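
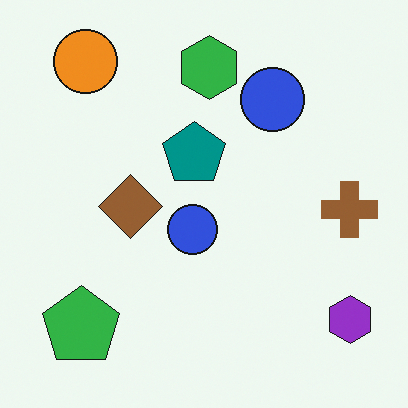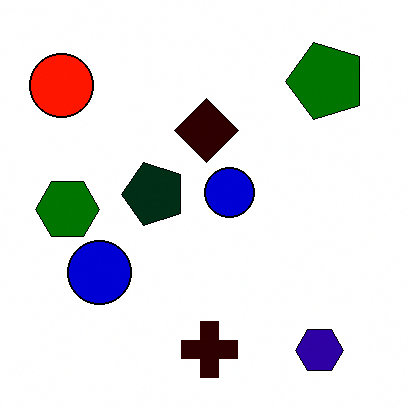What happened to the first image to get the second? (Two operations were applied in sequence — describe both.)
The image was boosted in contrast, then transposed (reflected across the top-left ↔ bottom-right diagonal).

Tones are pushed away from mid-grey across the whole image — a global contrast change. Shapes have swapped their row and column positions — what was in the top-right is now in the bottom-left — a diagonal reflection.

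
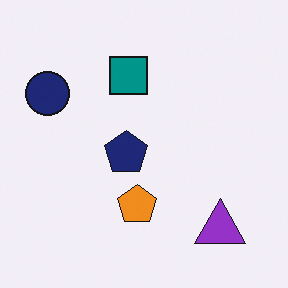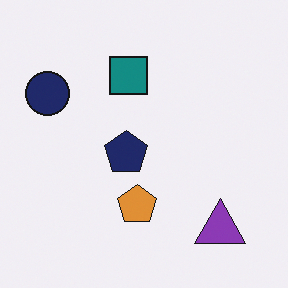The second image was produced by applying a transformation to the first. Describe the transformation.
The second image is the first slightly desaturated.

All colors are more muted and greyish — a global saturation change.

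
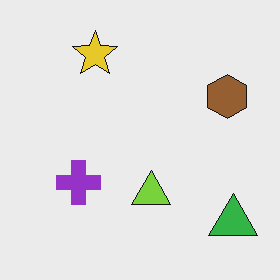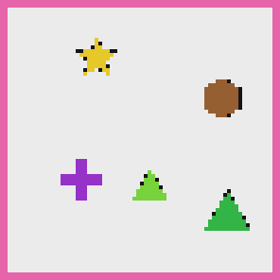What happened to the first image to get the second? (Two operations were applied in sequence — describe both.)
The transformation is: mildly pixelated, then framed with a pink border.

Shapes are reduced to large square blocks; fine edges and outlines are lost — a downscale-then-upscale (mosaic) effect. A solid pink frame runs around the edge of the second image, with the content slightly shrunk inside it.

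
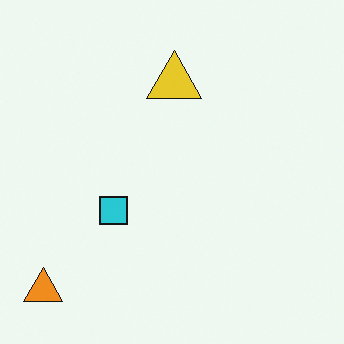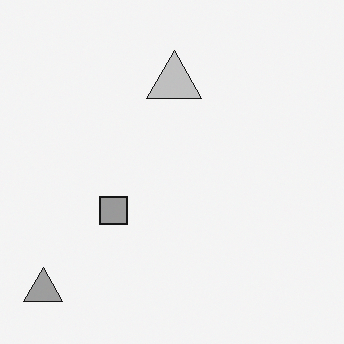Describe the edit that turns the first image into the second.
The image was converted to grayscale.

All color is removed — every shape is now a shade of grey.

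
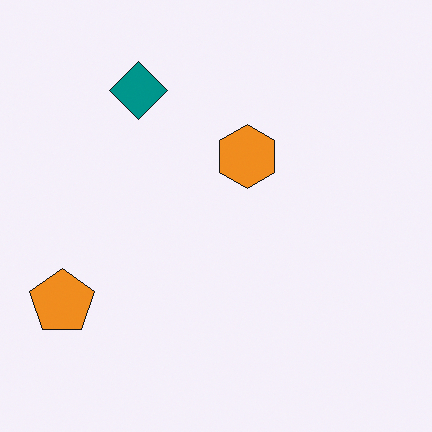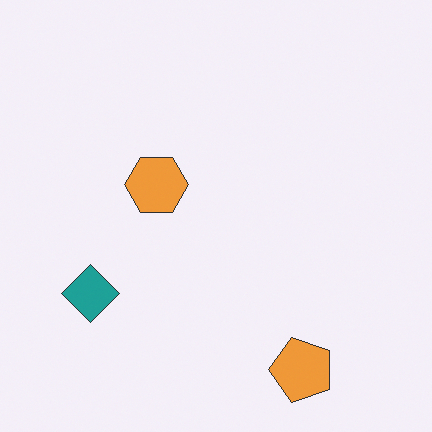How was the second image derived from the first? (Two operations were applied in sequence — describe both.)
The transformation is: given slightly reduced contrast, then rotated 90° counter-clockwise.

Tones are pushed toward mid-grey across the whole image — a global contrast change. The orange pentagon sits in the bottom-left of the first image and the bottom-right of the second — consistent with a whole-image 90° counter-clockwise rotation.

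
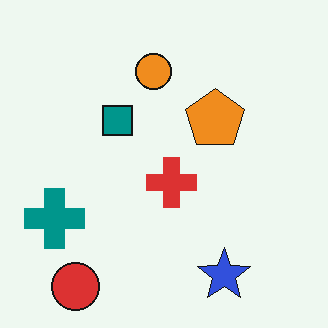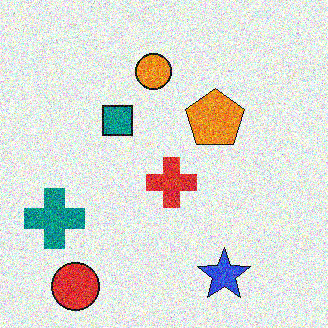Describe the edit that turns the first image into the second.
It was degraded with strong gaussian noise.

Random speckle covers the whole image, including the flat background.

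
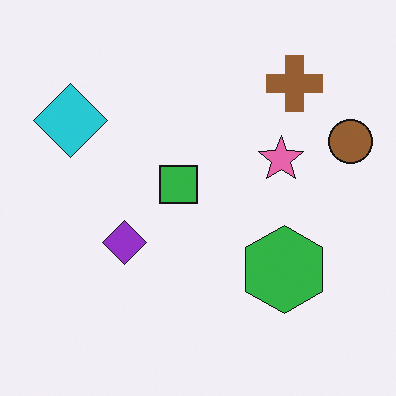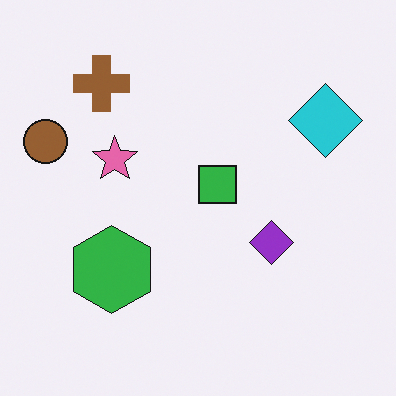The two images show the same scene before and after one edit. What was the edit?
It was flipped horizontally (left ↔ right).

The brown circle is in the right of the first image and the left of the second — shapes on opposite sides of the vertical midline have swapped in a mirror flip.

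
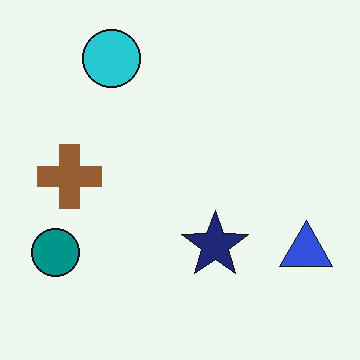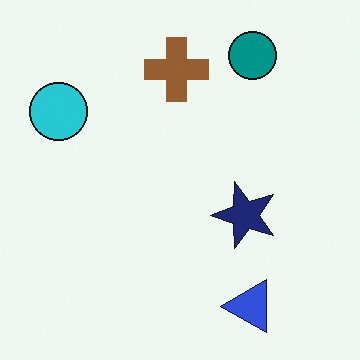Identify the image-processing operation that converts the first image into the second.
The second image is the first transposed (reflected across the top-left ↔ bottom-right diagonal).

Shapes have swapped their row and column positions — what was in the top-right is now in the bottom-left — a diagonal reflection.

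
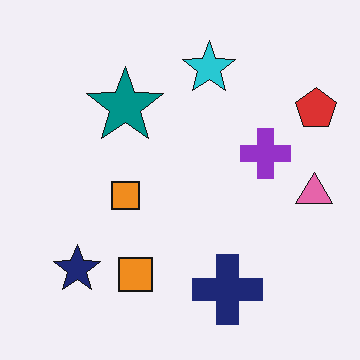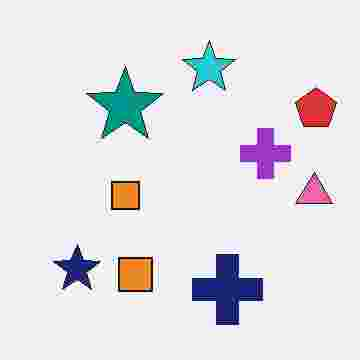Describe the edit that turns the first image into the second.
The image was degraded with heavy JPEG compression.

Blocky 8×8 compression artifacts appear around shape edges and the flat background shows ringing — characteristic JPEG degradation.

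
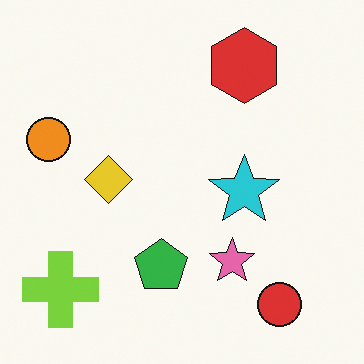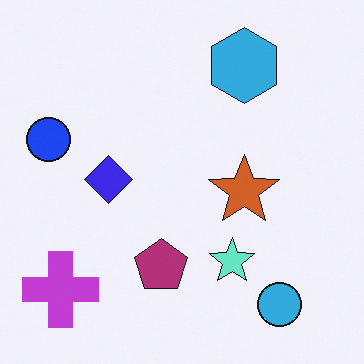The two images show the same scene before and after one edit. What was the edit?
It was hue-shifted through roughly half the color wheel.

Every shape's color has rotated by the same amount around the hue wheel — a uniform hue shift.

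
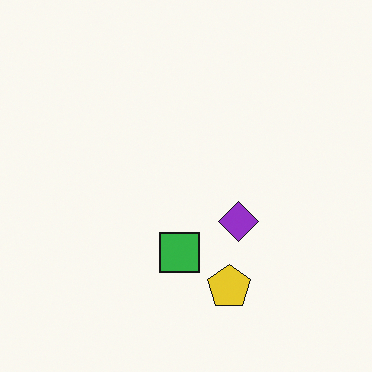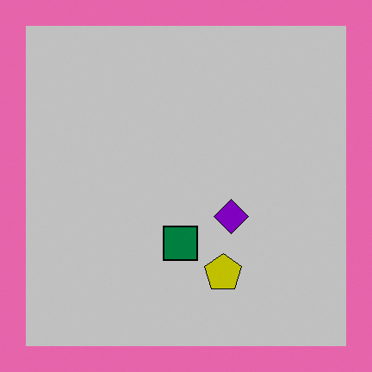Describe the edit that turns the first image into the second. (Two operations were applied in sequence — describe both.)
The image was heavily posterized to just a handful of flat colors, then framed with a pink border.

Each flat color has snapped to a coarser quantized level — most visibly, the near-white background has dropped to a flat grey. A solid pink frame runs around the edge of the second image, with the content slightly shrunk inside it.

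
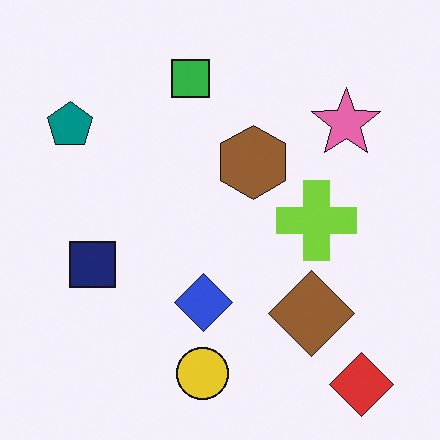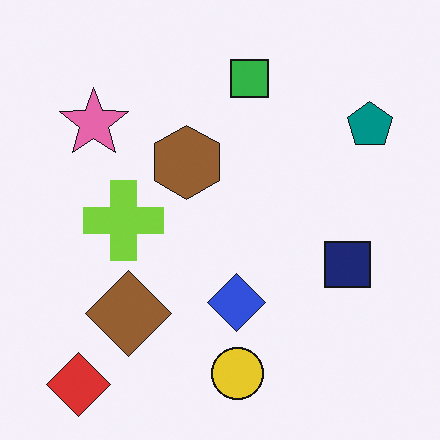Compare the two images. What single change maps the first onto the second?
It was flipped horizontally (left ↔ right).

The teal pentagon is in the top-left of the first image and the top-right of the second — shapes on opposite sides of the vertical midline have swapped in a mirror flip.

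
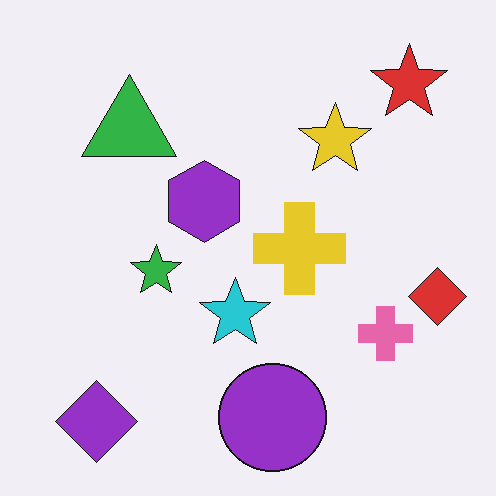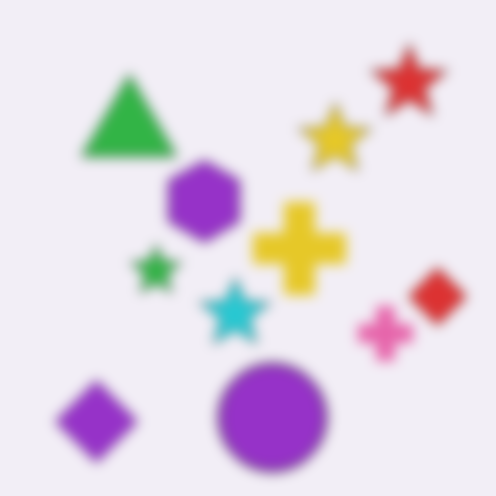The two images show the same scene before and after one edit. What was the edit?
Heavily blurred.

Shape edges and outlines are uniformly softened across the whole image.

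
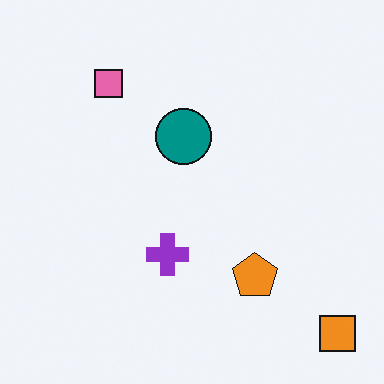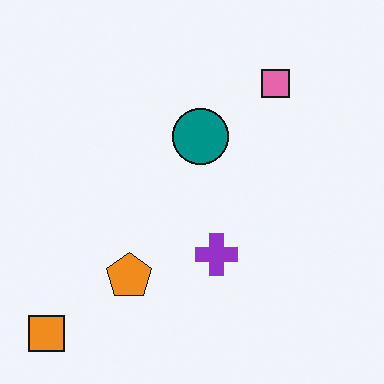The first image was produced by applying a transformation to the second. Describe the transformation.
It was flipped horizontally (left ↔ right).

The orange square is in the bottom-left of the second image and the bottom-right of the first — shapes on opposite sides of the vertical midline have swapped in a mirror flip.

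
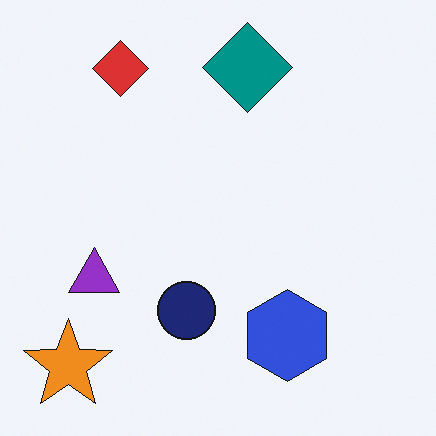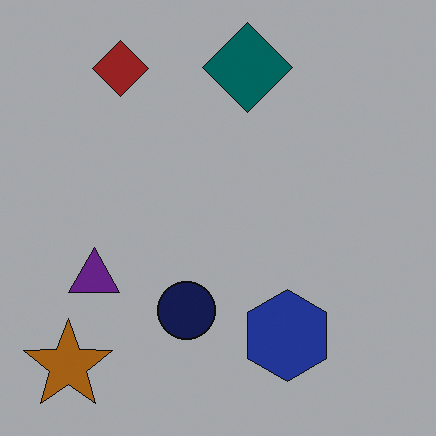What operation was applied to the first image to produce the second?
Darkened a lot.

Every pixel — background and shapes alike — is uniformly darkened.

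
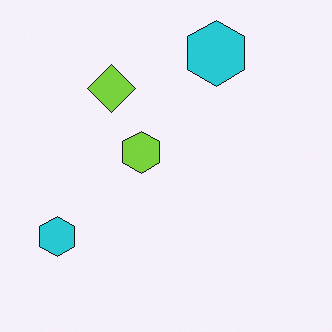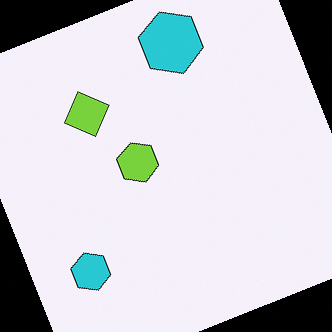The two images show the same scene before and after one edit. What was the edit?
It was rotated counter-clockwise by a moderate amount.

Every shape is tilted by the same angle and the image corners show triangular fill wedges — a whole-image rotation by a non-right angle.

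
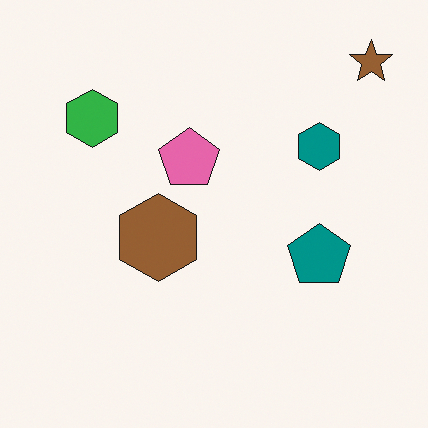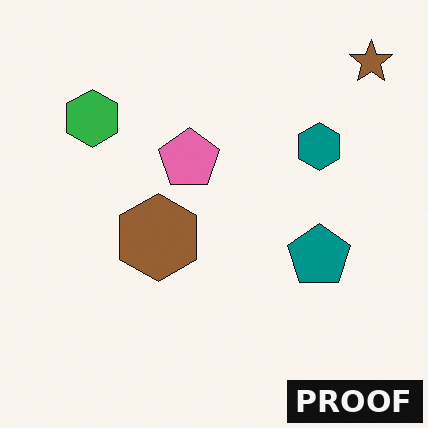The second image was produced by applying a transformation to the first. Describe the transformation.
The image was watermarked with the text "PROOF" in the lower-right corner.

A dark label reading "PROOF" appears in the lower-right corner.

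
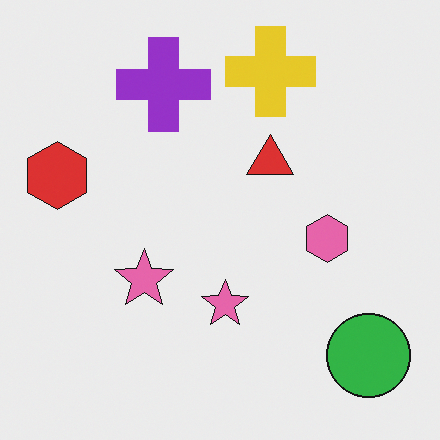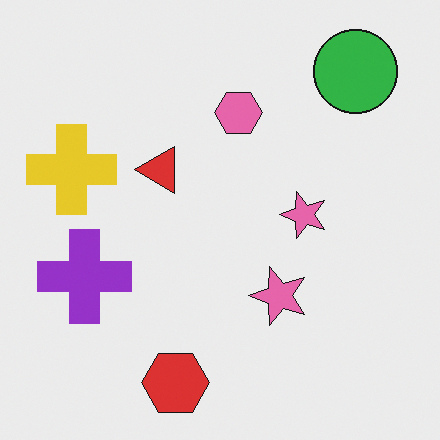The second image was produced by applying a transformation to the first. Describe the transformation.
The image was rotated 90° counter-clockwise.

The green circle sits in the bottom-right of the first image and the top-right of the second — consistent with a whole-image 90° counter-clockwise rotation.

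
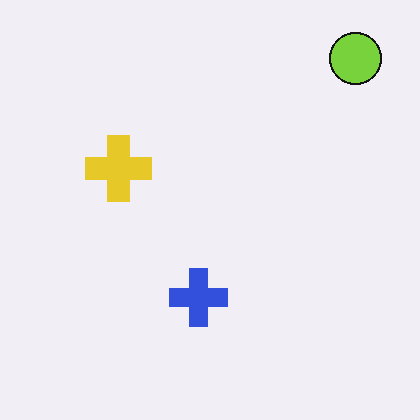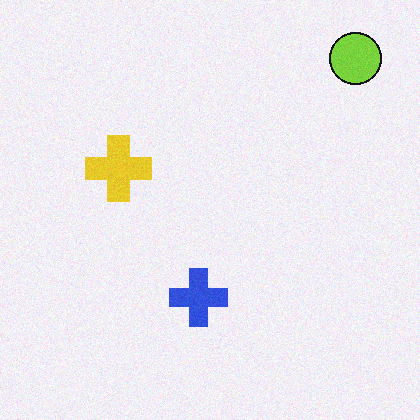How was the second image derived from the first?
The transformation is: degraded with subtle gaussian noise.

Random speckle covers the whole image, including the flat background.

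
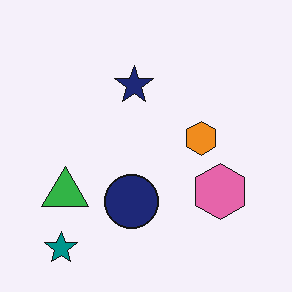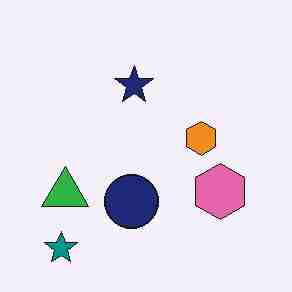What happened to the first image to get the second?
Heavily JPEG-compressed with obvious blocking artifacts.

Blocky 8×8 compression artifacts appear around shape edges and the flat background shows ringing — characteristic JPEG degradation.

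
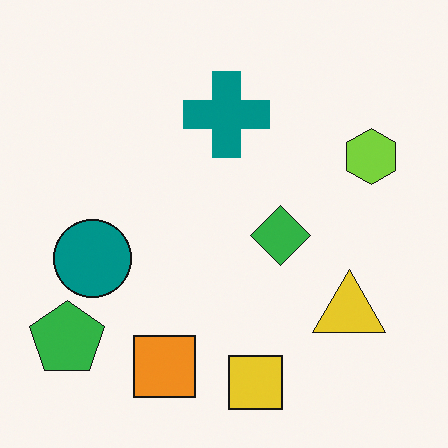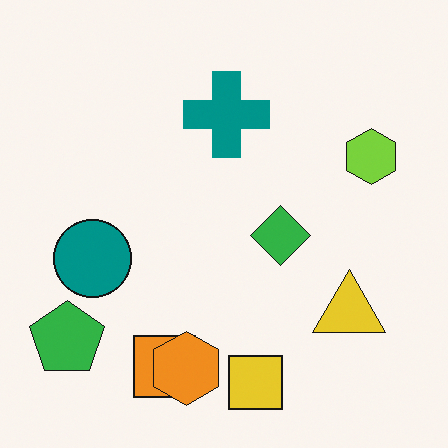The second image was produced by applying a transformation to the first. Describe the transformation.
It was overlaid with an additional orange hexagon.

An orange hexagon appears in the second image that is absent from the first.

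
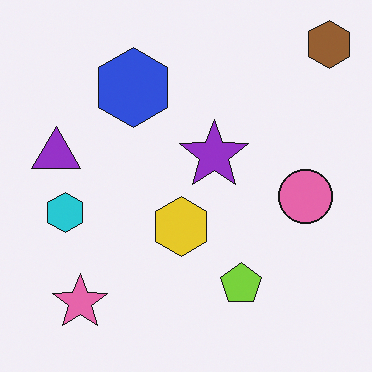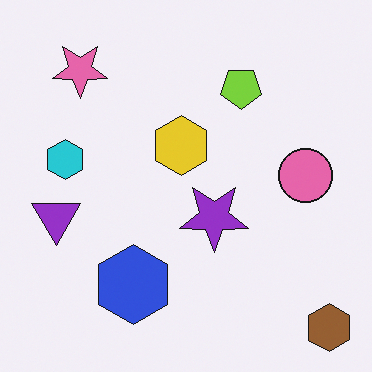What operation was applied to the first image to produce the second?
The transformation is: flipped vertically (top ↔ bottom).

The brown hexagon is in the top-right of the first image and the bottom-right of the second — shapes on opposite sides of the horizontal midline have swapped in a mirror flip.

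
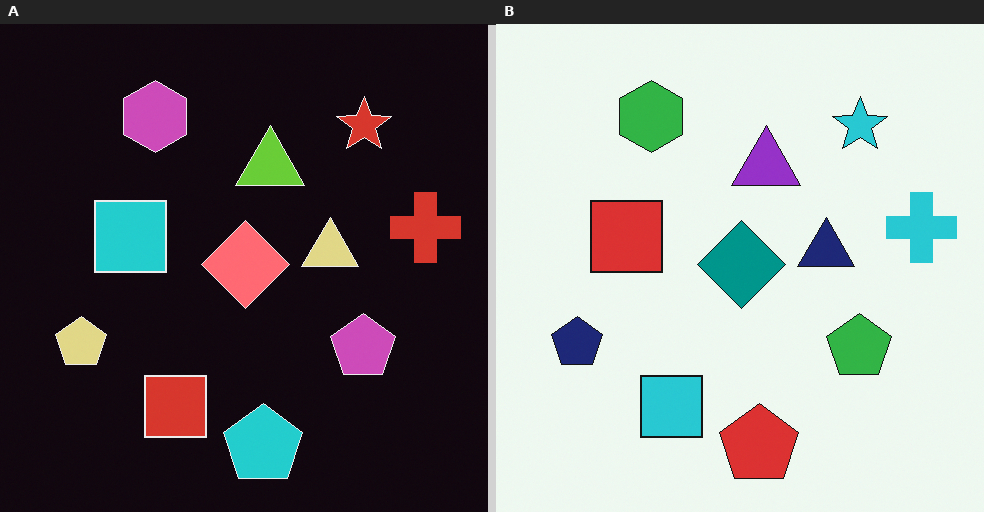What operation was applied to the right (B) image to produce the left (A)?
The left (A) image is the right (B) color-inverted (negative).

The light background has become dark and every shape's color is its complement — a photographic negative.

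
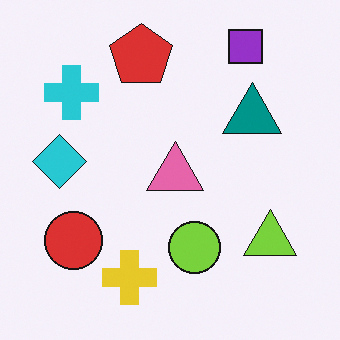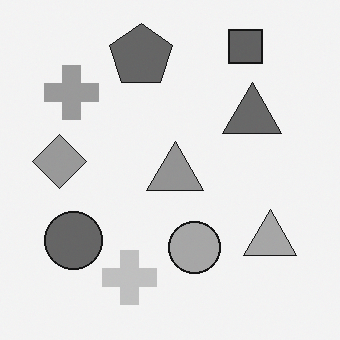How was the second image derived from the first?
The second image is the first converted to grayscale.

All color is removed — every shape is now a shade of grey.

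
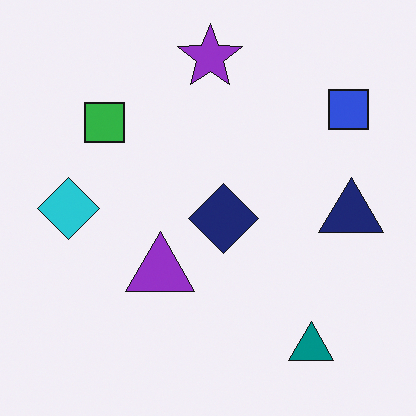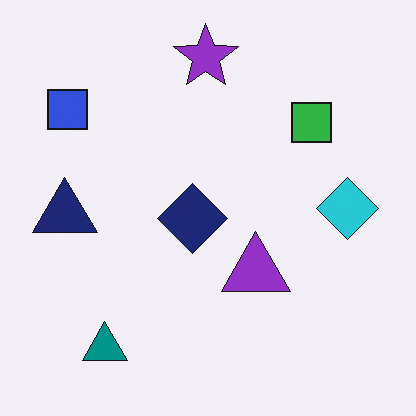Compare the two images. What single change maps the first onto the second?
The transformation is: flipped horizontally (left ↔ right).

The navy triangle is in the right of the first image and the left of the second — shapes on opposite sides of the vertical midline have swapped in a mirror flip.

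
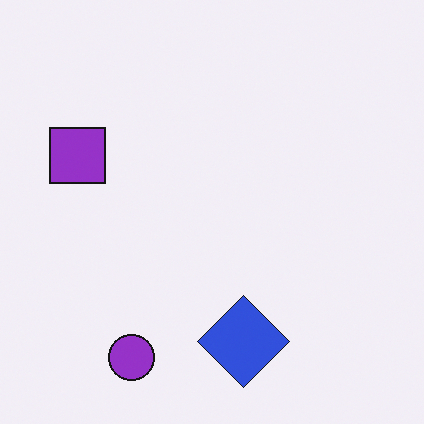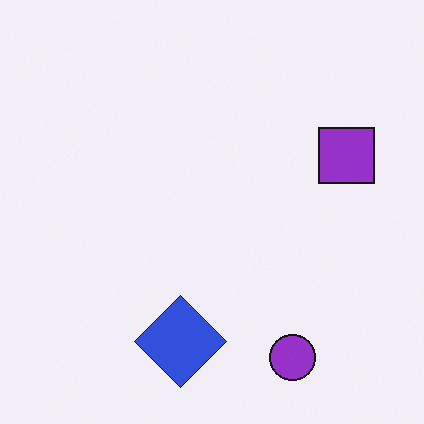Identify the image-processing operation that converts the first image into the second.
The image was flipped horizontally (left ↔ right).

The purple square is in the left of the first image and the right of the second — shapes on opposite sides of the vertical midline have swapped in a mirror flip.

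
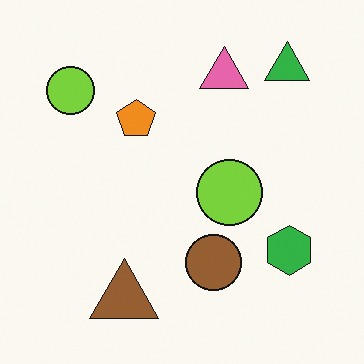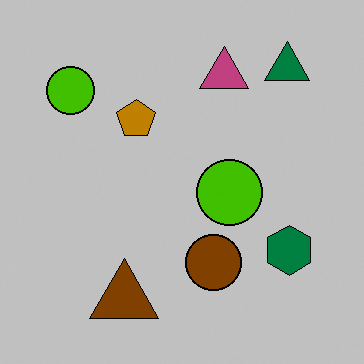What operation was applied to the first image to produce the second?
Heavily posterized to just a handful of flat colors.

Each flat color has snapped to a coarser quantized level — most visibly, the near-white background has dropped to a flat grey.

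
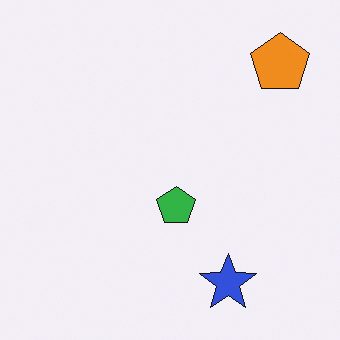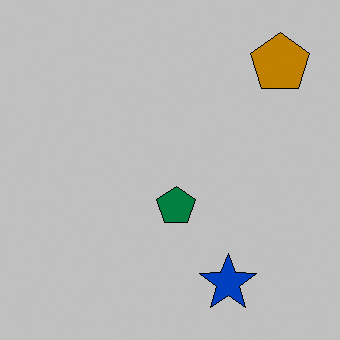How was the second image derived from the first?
Aggressively posterized.

Each flat color has snapped to a coarser quantized level — most visibly, the near-white background has dropped to a flat grey.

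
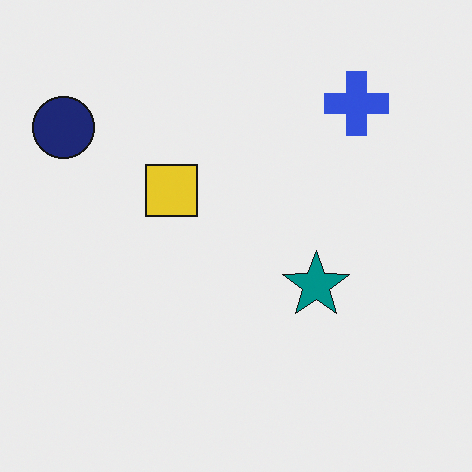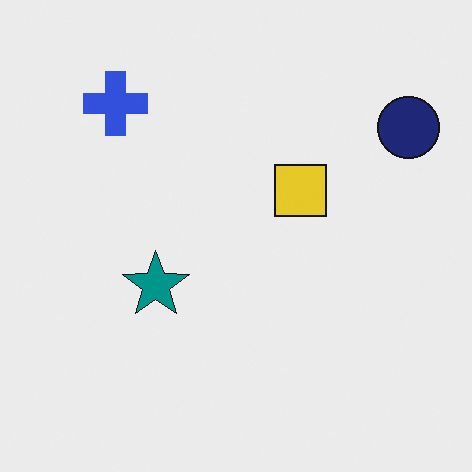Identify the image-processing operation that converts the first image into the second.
This is the original image flipped horizontally (left ↔ right).

The navy circle is in the top-left of the first image and the top-right of the second — shapes on opposite sides of the vertical midline have swapped in a mirror flip.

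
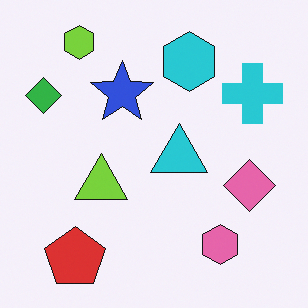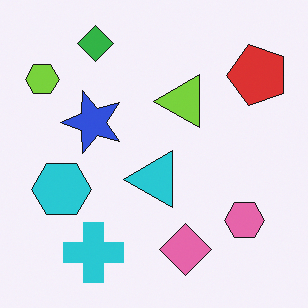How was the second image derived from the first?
It was transposed (reflected across the top-left ↔ bottom-right diagonal).

Shapes have swapped their row and column positions — what was in the top-right is now in the bottom-left — a diagonal reflection.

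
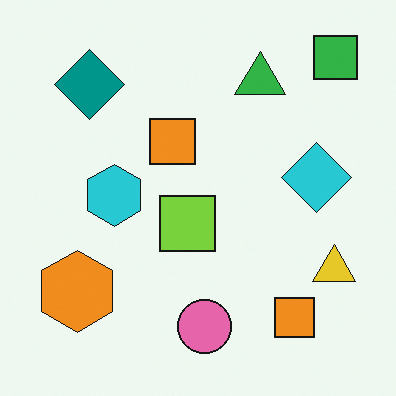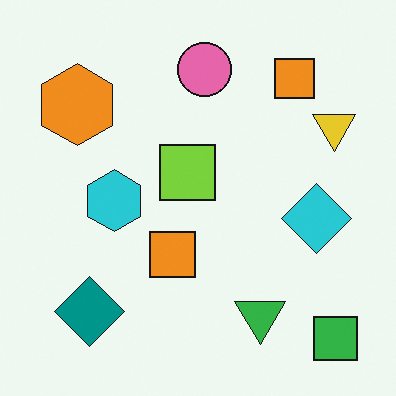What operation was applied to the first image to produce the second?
The transformation is: flipped vertically (top ↔ bottom).

The green square is in the top-right of the first image and the bottom-right of the second — shapes on opposite sides of the horizontal midline have swapped in a mirror flip.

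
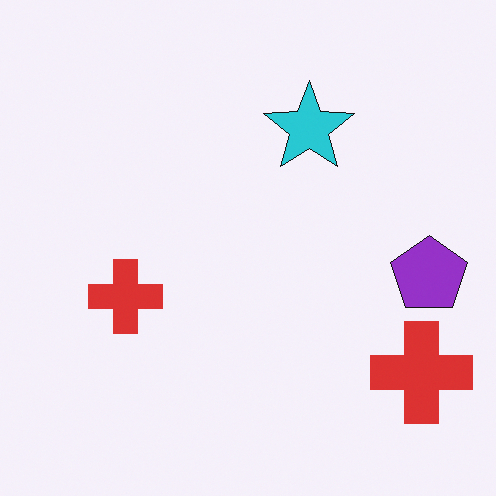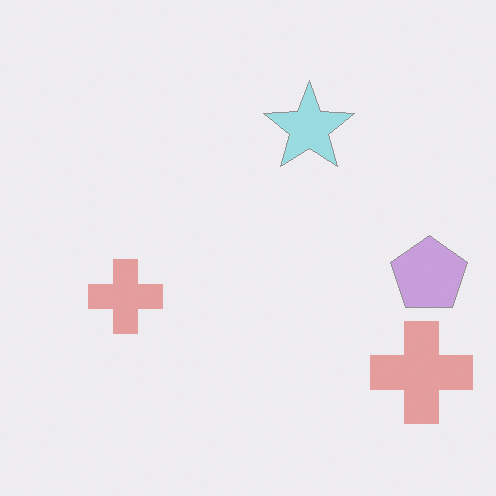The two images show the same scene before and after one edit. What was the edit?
It was washed out (contrast reduced).

Tones are pushed toward mid-grey across the whole image — a global contrast change.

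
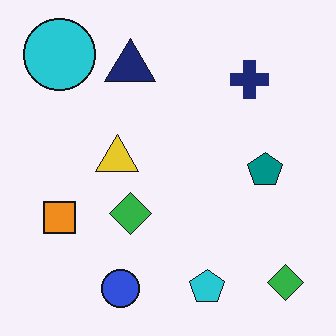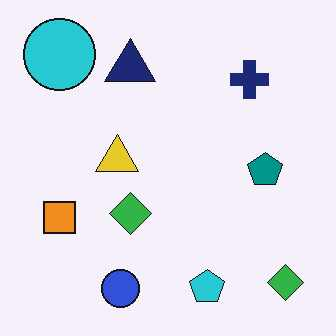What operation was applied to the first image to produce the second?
It was JPEG-compressed with visible artifacts.

Blocky 8×8 compression artifacts appear around shape edges and the flat background shows ringing — characteristic JPEG degradation.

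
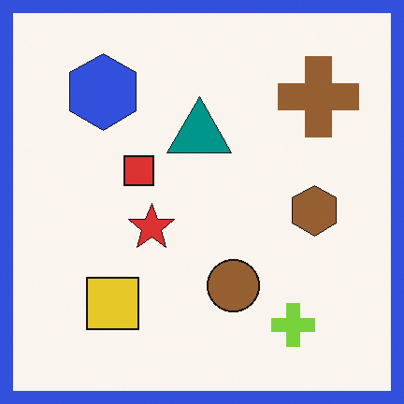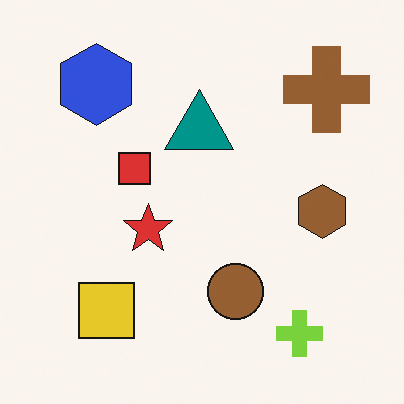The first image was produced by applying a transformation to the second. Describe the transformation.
The first image is the second framed with a blue border.

A solid blue frame runs around the edge of the first image, with the content slightly shrunk inside it.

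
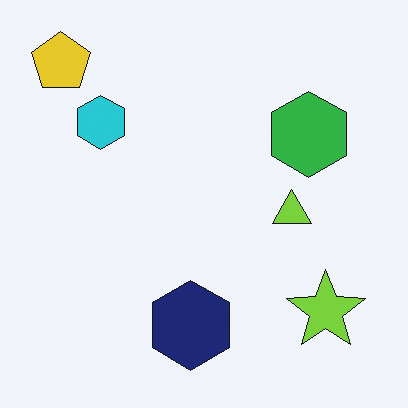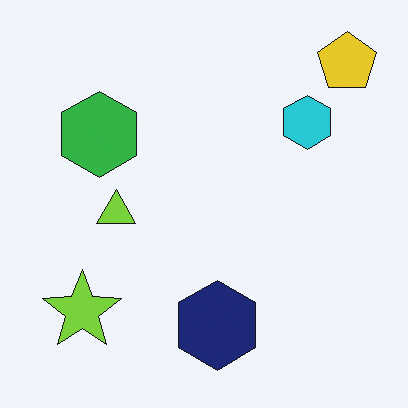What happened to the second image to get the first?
It was flipped horizontally (left ↔ right).

The yellow pentagon is in the top-right of the second image and the top-left of the first — shapes on opposite sides of the vertical midline have swapped in a mirror flip.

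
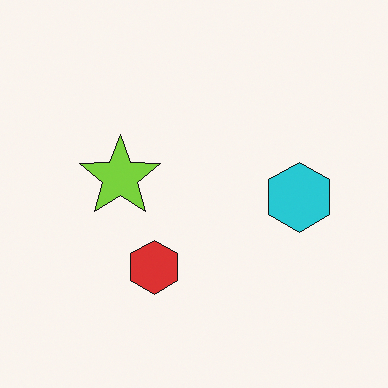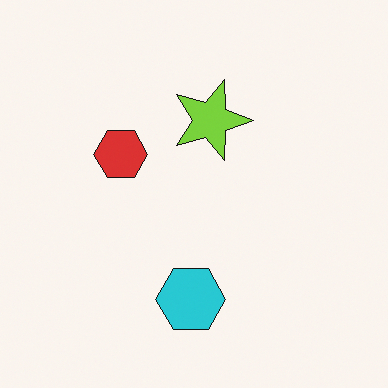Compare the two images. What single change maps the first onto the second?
This is the original image rotated 90° clockwise.

The cyan hexagon sits in the right of the first image and the bottom of the second — consistent with a whole-image 90° clockwise rotation.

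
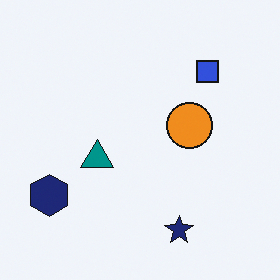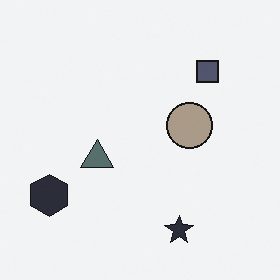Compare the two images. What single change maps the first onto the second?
This is the original image heavily desaturated.

All colors are more muted and greyish — a global saturation change.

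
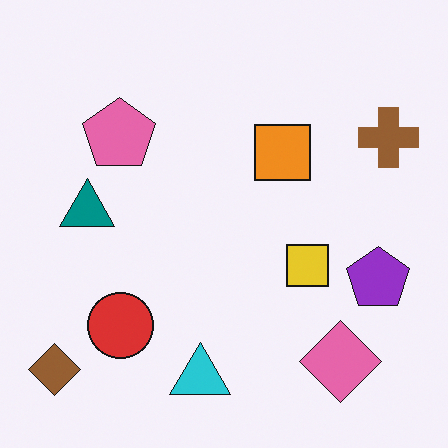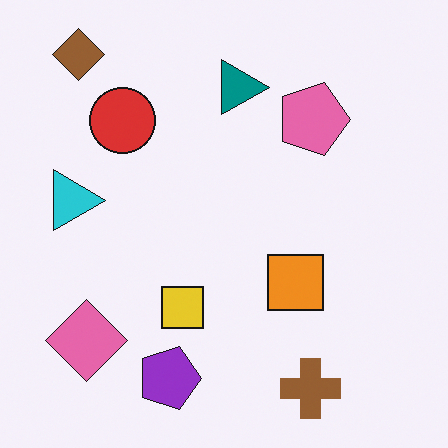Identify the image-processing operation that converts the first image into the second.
Rotated 90° clockwise.

The brown diamond sits in the bottom-left of the first image and the top-left of the second — consistent with a whole-image 90° clockwise rotation.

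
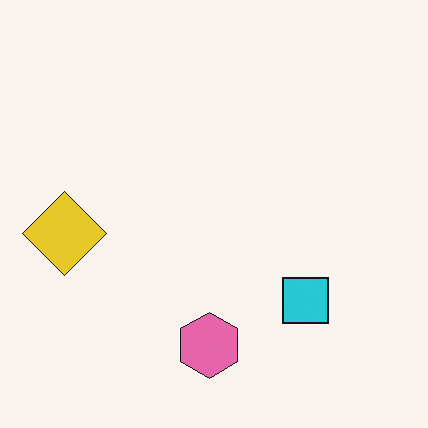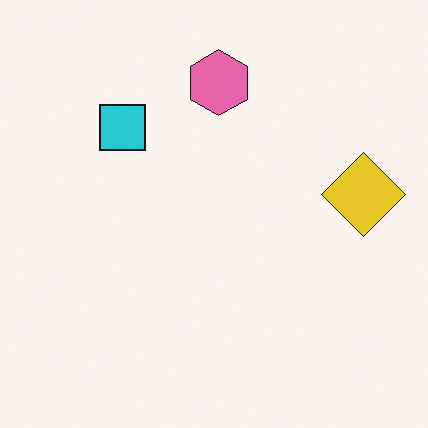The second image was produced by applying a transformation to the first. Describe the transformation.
This is the original image rotated 180°.

The yellow diamond sits in the left of the first image and the right of the second — consistent with a whole-image 180° rotation.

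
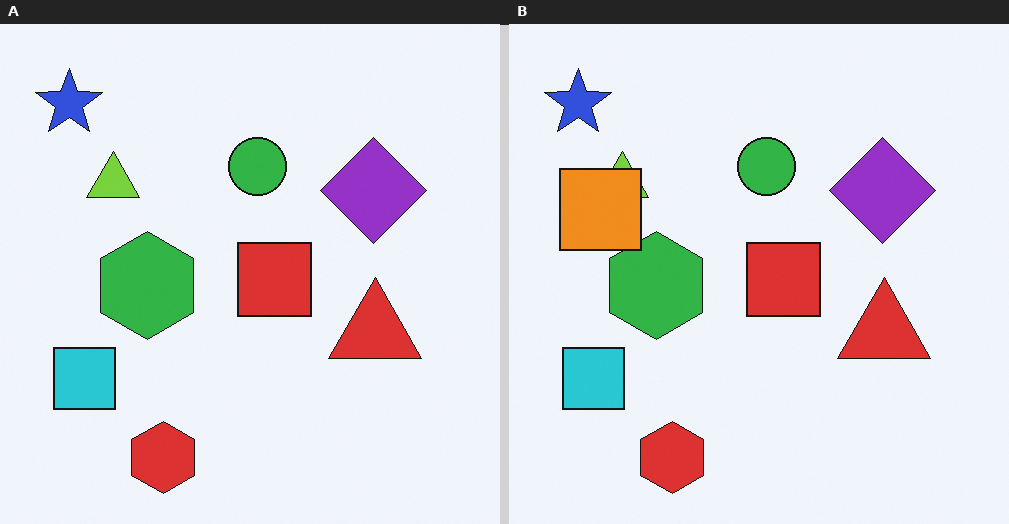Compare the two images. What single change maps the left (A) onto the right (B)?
The image was overlaid with an additional orange square.

An orange square appears in the right (B) image that is absent from the left (A).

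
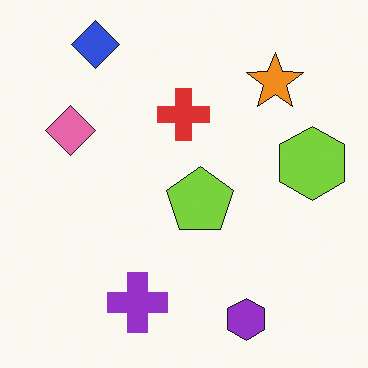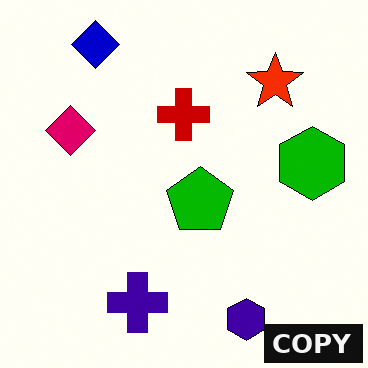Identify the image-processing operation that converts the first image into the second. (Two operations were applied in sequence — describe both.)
The second image is the first boosted in contrast, then watermarked with the text "COPY" in the lower-right corner.

Tones are pushed away from mid-grey across the whole image — a global contrast change. A dark label reading "COPY" appears in the lower-right corner.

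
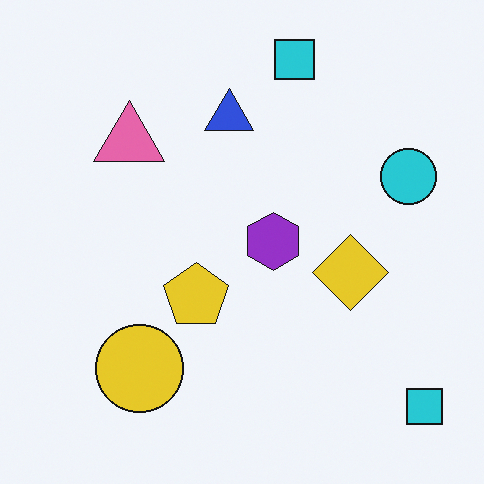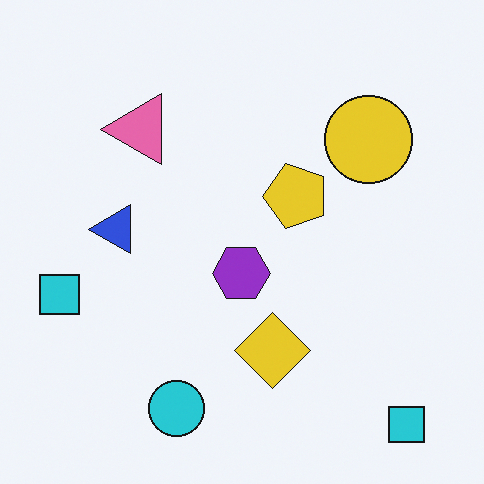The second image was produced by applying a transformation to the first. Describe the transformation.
It was transposed (reflected across the top-left ↔ bottom-right diagonal).

Shapes have swapped their row and column positions — what was in the top-right is now in the bottom-left — a diagonal reflection.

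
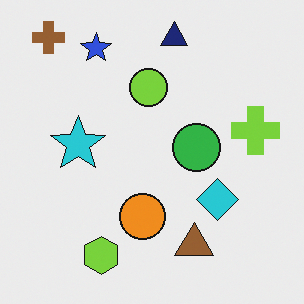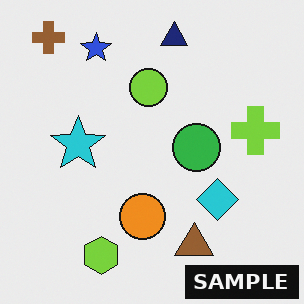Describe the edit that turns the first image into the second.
This is the original image watermarked with the text "SAMPLE" in the lower-right corner.

A dark label reading "SAMPLE" appears in the lower-right corner.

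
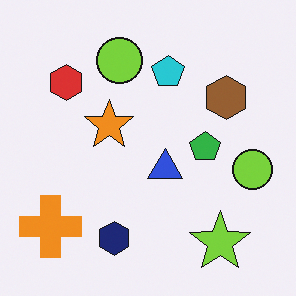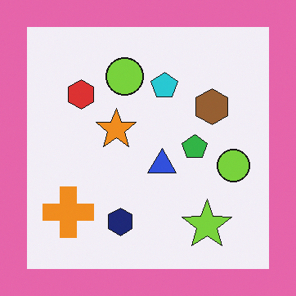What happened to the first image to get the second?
It was framed with a pink border.

A solid pink frame runs around the edge of the second image, with the content slightly shrunk inside it.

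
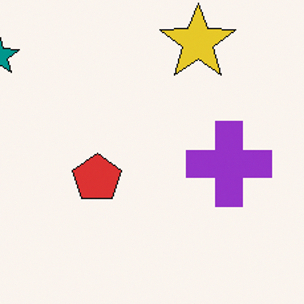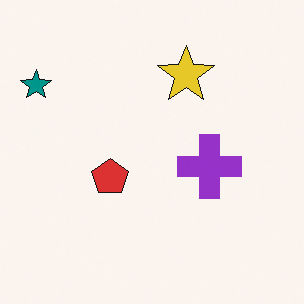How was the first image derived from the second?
It was cropped to a modestly smaller region and rescaled.

The visible shapes are larger and the field of view is narrower; shapes near the original edges may be partly or wholly outside the frame — a crop-and-rescale.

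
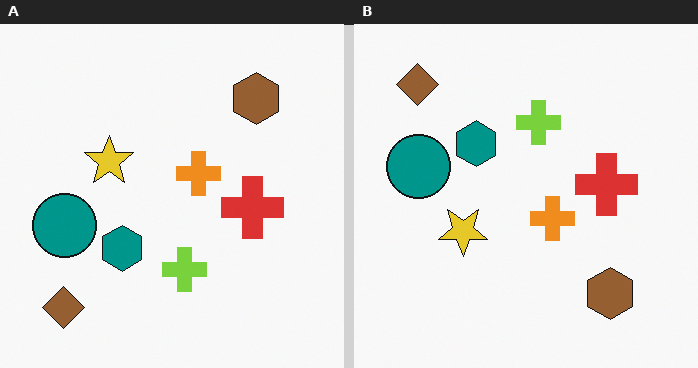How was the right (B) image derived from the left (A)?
The transformation is: flipped vertically (top ↔ bottom).

The brown diamond is in the bottom-left of the left (A) image and the top-left of the right (B) — shapes on opposite sides of the horizontal midline have swapped in a mirror flip.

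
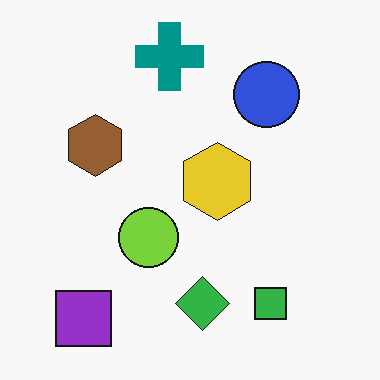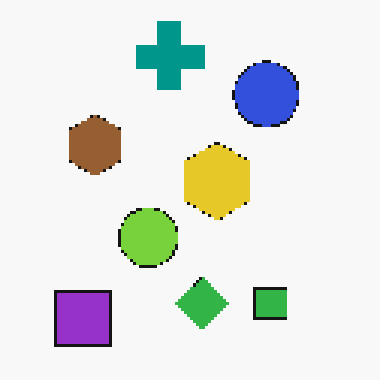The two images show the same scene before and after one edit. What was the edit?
This is the original image mildly pixelated.

Shapes are reduced to large square blocks; fine edges and outlines are lost — a downscale-then-upscale (mosaic) effect.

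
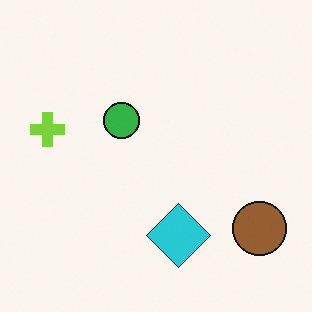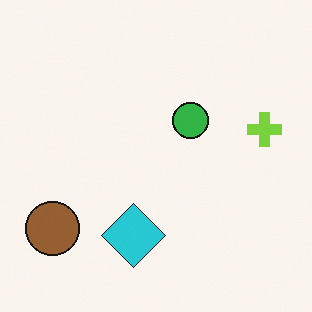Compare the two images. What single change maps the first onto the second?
This is the original image flipped horizontally (left ↔ right).

The lime cross is in the left of the first image and the right of the second — shapes on opposite sides of the vertical midline have swapped in a mirror flip.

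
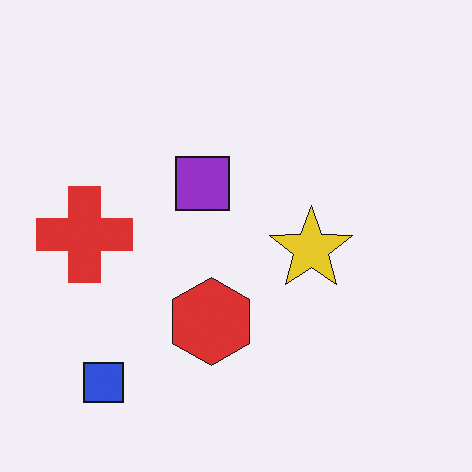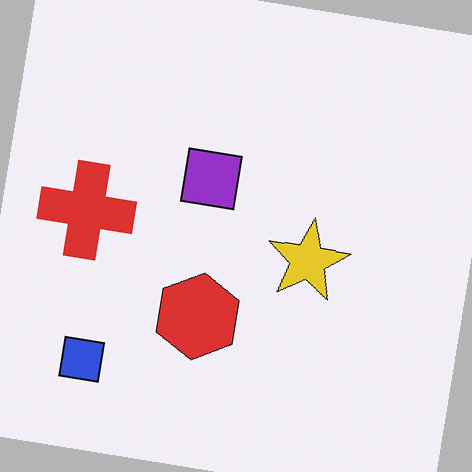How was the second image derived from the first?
This is the original image rotated clockwise by a few degrees.

Every shape is tilted by the same angle and the image corners show triangular fill wedges — a whole-image rotation by a non-right angle.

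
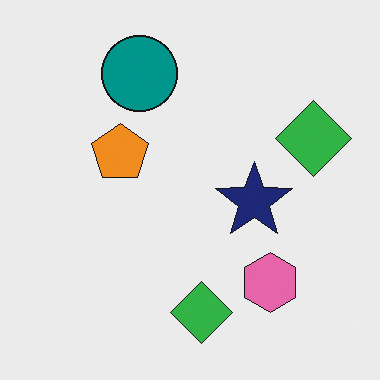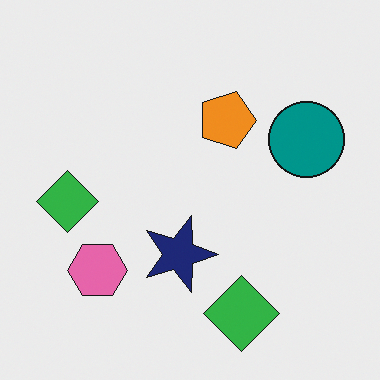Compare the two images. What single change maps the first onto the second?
It was rotated 90° clockwise.

The teal circle sits in the top of the first image and the right of the second — consistent with a whole-image 90° clockwise rotation.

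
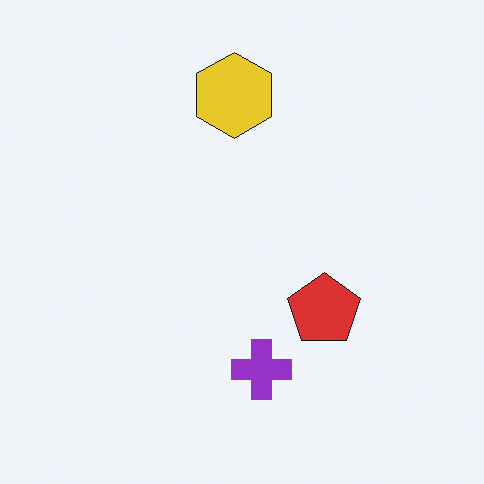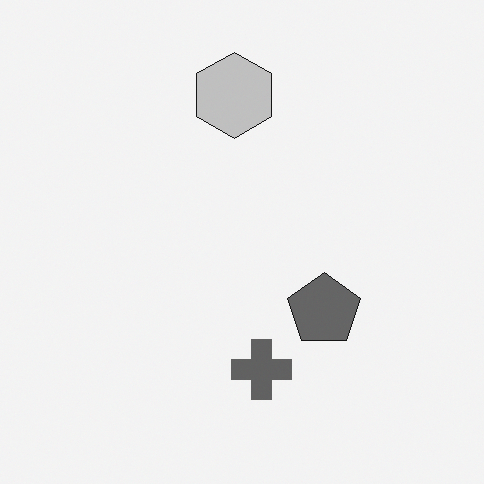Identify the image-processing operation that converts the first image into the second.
This is the original image converted to grayscale.

All color is removed — every shape is now a shade of grey.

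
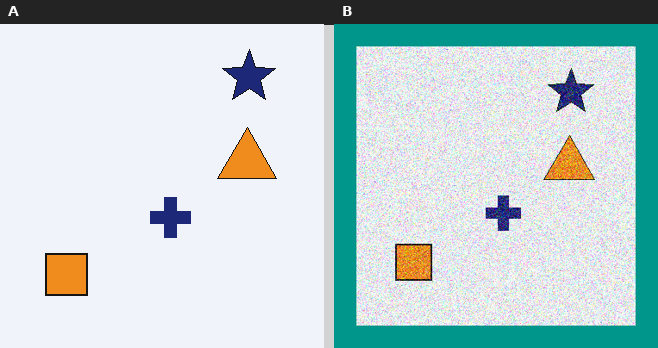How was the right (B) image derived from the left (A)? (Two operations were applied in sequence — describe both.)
This is the original image degraded with a thick layer of grain, then framed with a teal border.

Random speckle covers the whole image, including the flat background. A solid teal frame runs around the edge of the right (B) image, with the content slightly shrunk inside it.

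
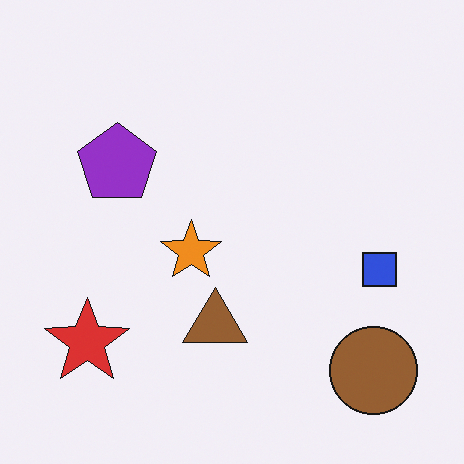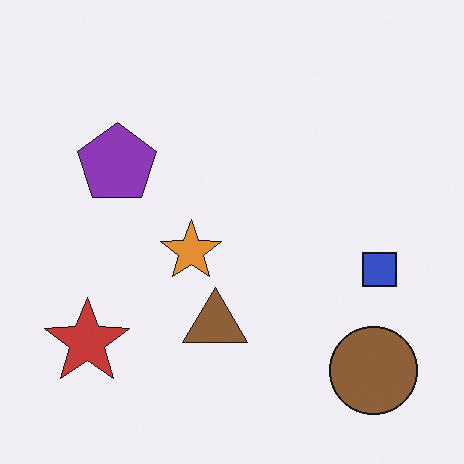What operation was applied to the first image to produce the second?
Slightly desaturated.

All colors are more muted and greyish — a global saturation change.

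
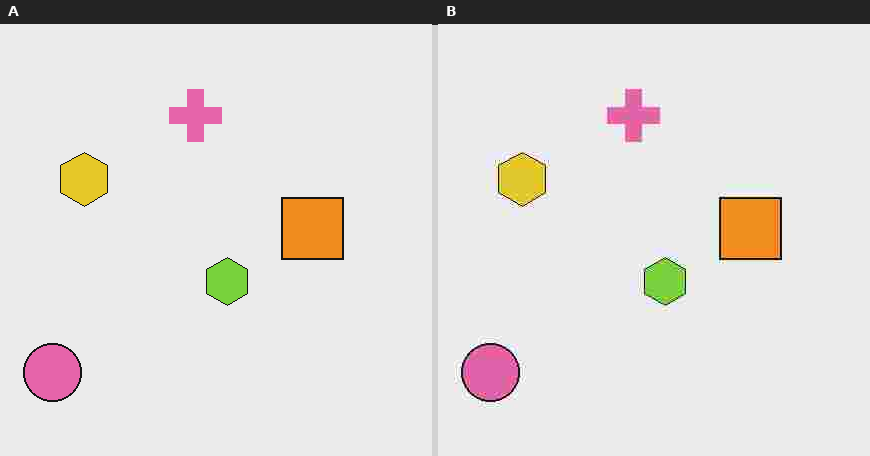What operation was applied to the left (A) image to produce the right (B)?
It was heavily JPEG-compressed with obvious blocking artifacts.

Blocky 8×8 compression artifacts appear around shape edges and the flat background shows ringing — characteristic JPEG degradation.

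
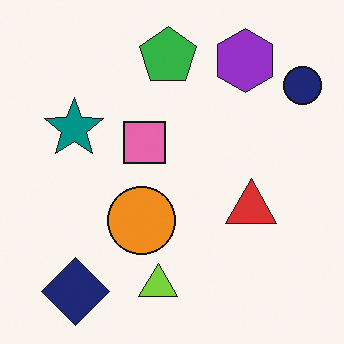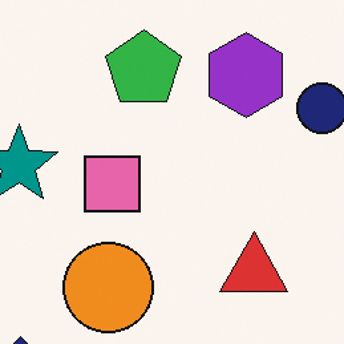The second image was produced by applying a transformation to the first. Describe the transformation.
Cropped to a modestly smaller region and rescaled.

The visible shapes are larger and the field of view is narrower; shapes near the original edges may be partly or wholly outside the frame — a crop-and-rescale.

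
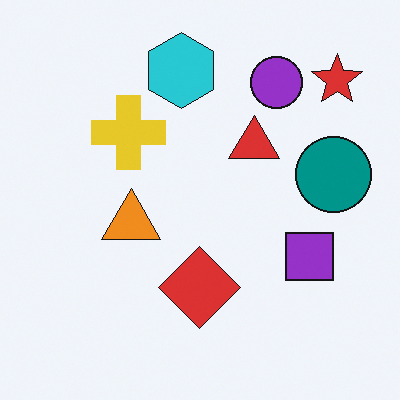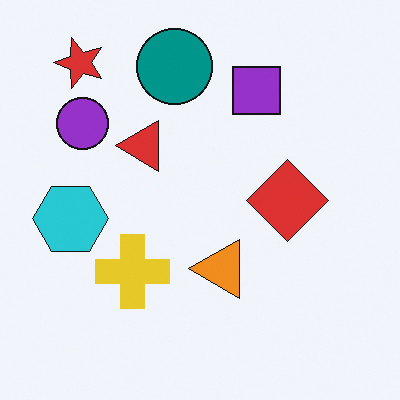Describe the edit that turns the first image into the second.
The transformation is: rotated 90° counter-clockwise.

The red star sits in the top-right of the first image and the top-left of the second — consistent with a whole-image 90° counter-clockwise rotation.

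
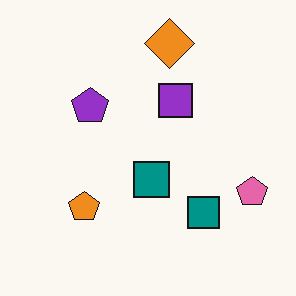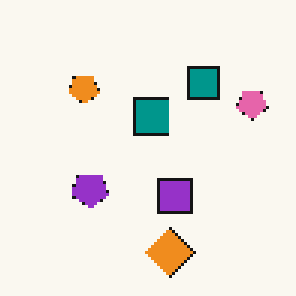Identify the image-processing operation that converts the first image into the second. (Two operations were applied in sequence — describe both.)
The image was mildly pixelated, then flipped vertically (top ↔ bottom).

Shapes are reduced to large square blocks; fine edges and outlines are lost — a downscale-then-upscale (mosaic) effect. The orange diamond is in the top of the first image and the bottom of the second — shapes on opposite sides of the horizontal midline have swapped in a mirror flip.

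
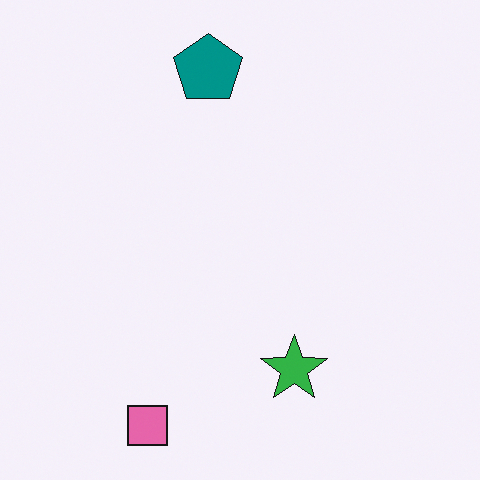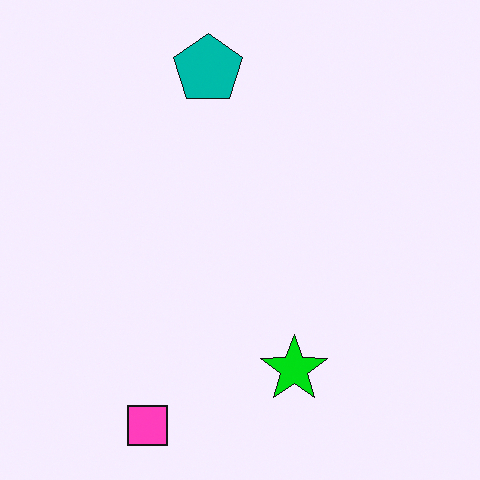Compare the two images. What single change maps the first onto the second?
It was heavily oversaturated.

All colors are more vivid — a global saturation change.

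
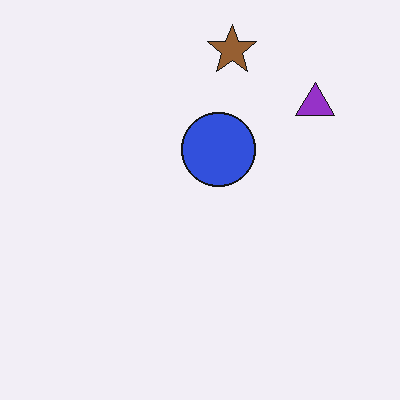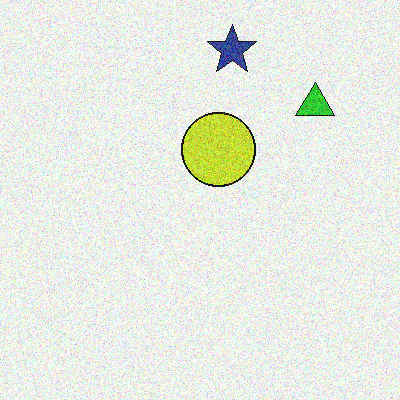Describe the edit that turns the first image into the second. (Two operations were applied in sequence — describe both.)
Hue-shifted by a large amount, then degraded with visible gaussian noise.

Every shape's color has rotated by the same amount around the hue wheel — a uniform hue shift. Random speckle covers the whole image, including the flat background.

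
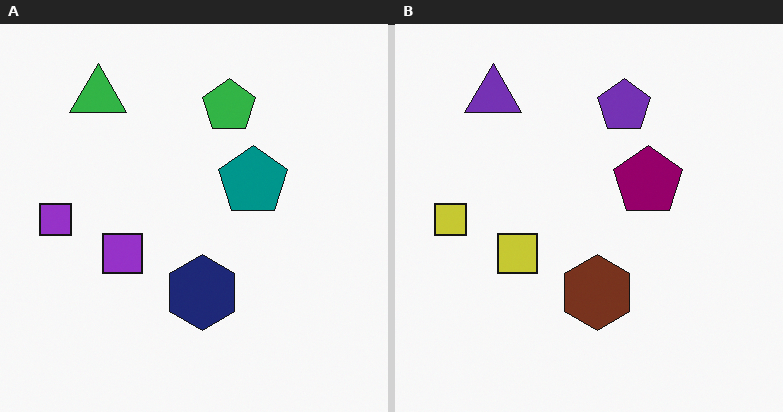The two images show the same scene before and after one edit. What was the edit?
The image was hue-shifted through roughly a third of the color wheel.

Every shape's color has rotated by the same amount around the hue wheel — a uniform hue shift.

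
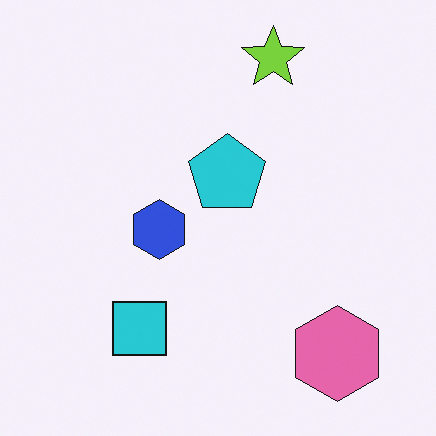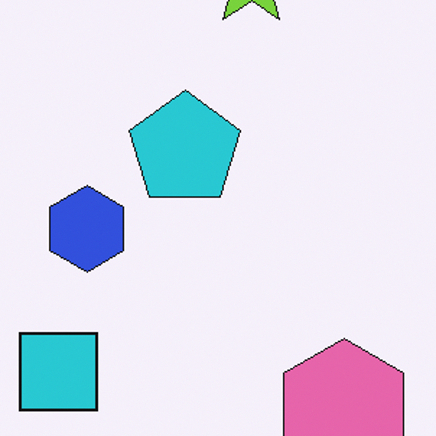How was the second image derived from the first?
Cropped to a modestly smaller region and rescaled.

The visible shapes are larger and the field of view is narrower; shapes near the original edges may be partly or wholly outside the frame — a crop-and-rescale.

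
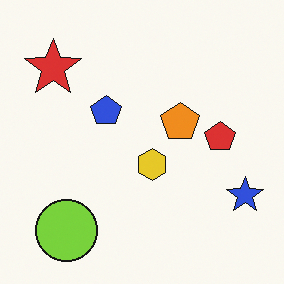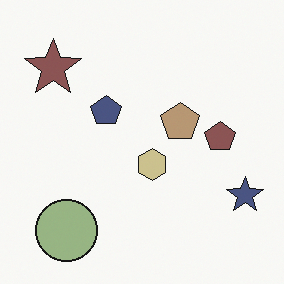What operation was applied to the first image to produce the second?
The transformation is: made much more muted (saturation change).

All colors are more muted and greyish — a global saturation change.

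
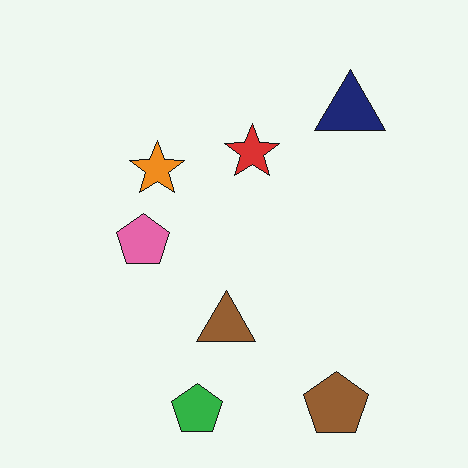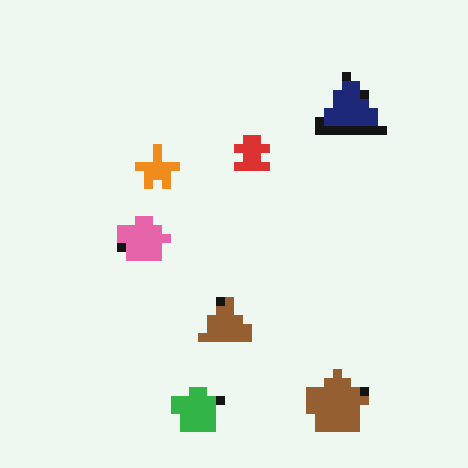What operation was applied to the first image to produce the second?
The image was heavily pixelated into large blocks.

Shapes are reduced to large square blocks; fine edges and outlines are lost — a downscale-then-upscale (mosaic) effect.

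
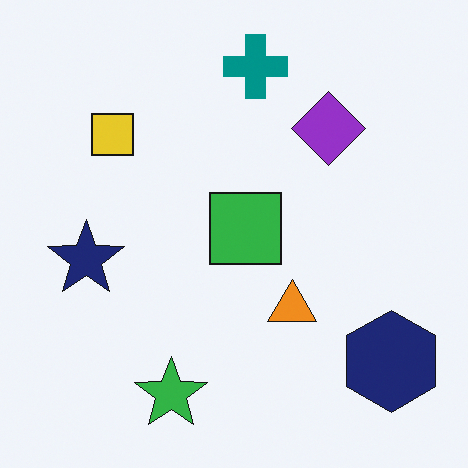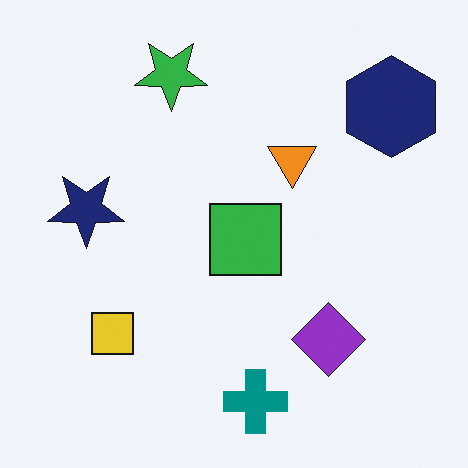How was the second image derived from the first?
The second image is the first flipped vertically (top ↔ bottom).

The teal cross is in the top of the first image and the bottom of the second — shapes on opposite sides of the horizontal midline have swapped in a mirror flip.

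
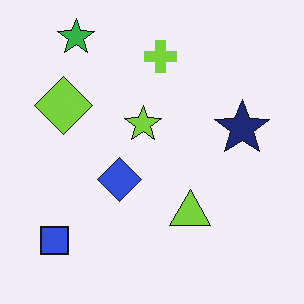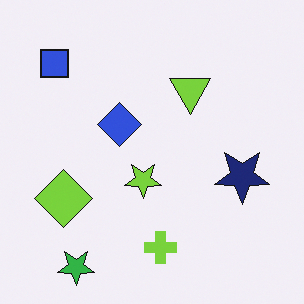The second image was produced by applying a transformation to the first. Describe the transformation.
This is the original image flipped vertically (top ↔ bottom).

The green star is in the top-left of the first image and the bottom-left of the second — shapes on opposite sides of the horizontal midline have swapped in a mirror flip.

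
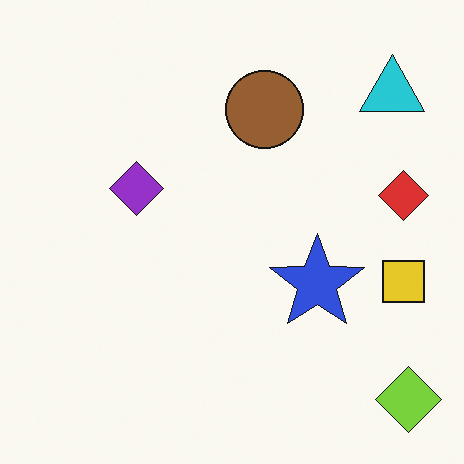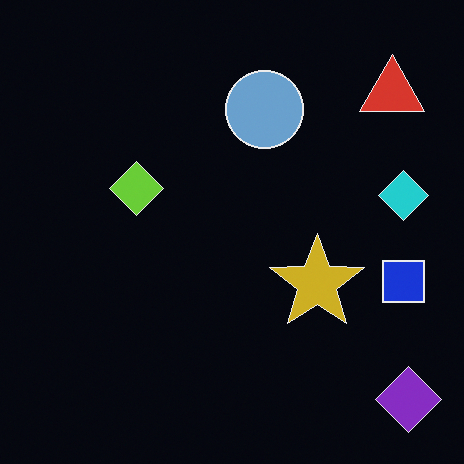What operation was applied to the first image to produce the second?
The transformation is: color-inverted (negative).

The light background has become dark and every shape's color is its complement — a photographic negative.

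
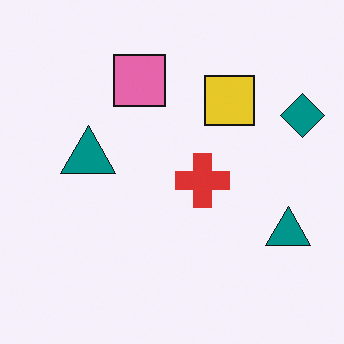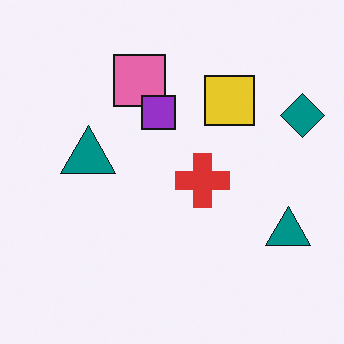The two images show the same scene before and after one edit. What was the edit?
The second image is the first overlaid with an additional purple square.

A purple square appears in the second image that is absent from the first.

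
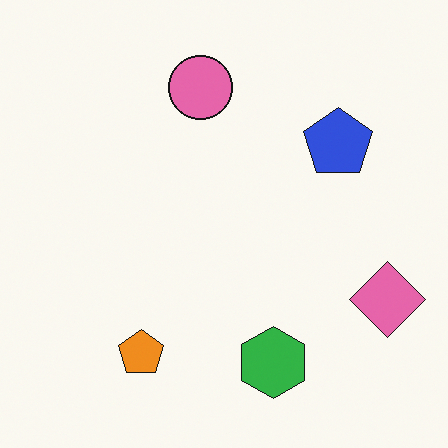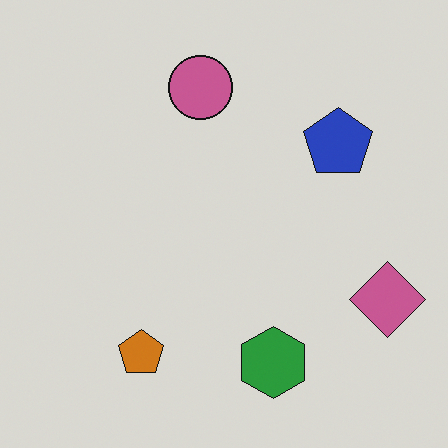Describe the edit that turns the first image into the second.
The transformation is: slightly darkened.

Every pixel — background and shapes alike — is uniformly darkened.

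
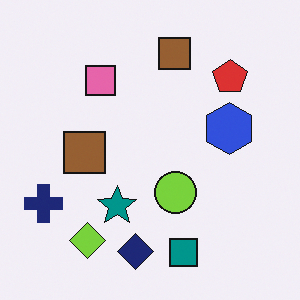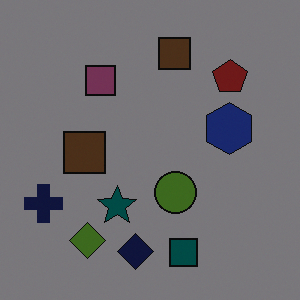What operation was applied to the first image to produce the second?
The transformation is: noticeably darkened.

Every pixel — background and shapes alike — is uniformly darkened.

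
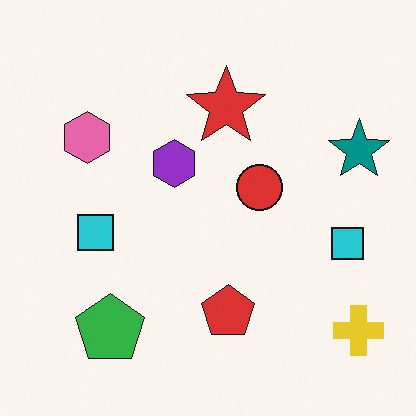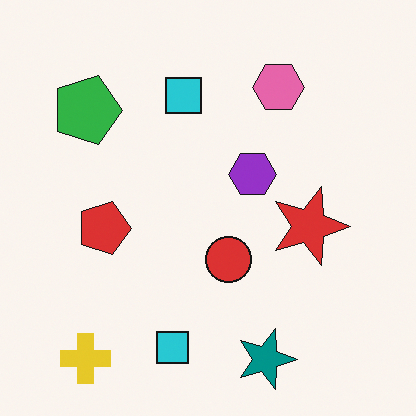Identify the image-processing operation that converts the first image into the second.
The second image is the first rotated 90° clockwise.

The yellow cross sits in the bottom-right of the first image and the bottom-left of the second — consistent with a whole-image 90° clockwise rotation.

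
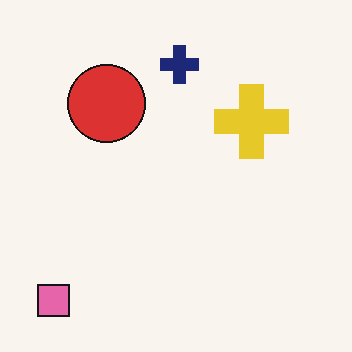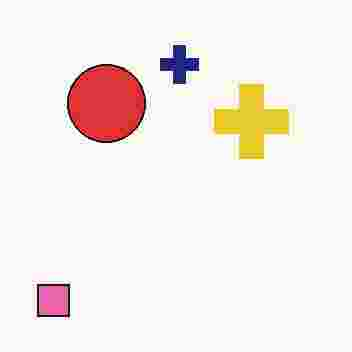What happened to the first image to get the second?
The second image is the first degraded with heavy JPEG compression.

Blocky 8×8 compression artifacts appear around shape edges and the flat background shows ringing — characteristic JPEG degradation.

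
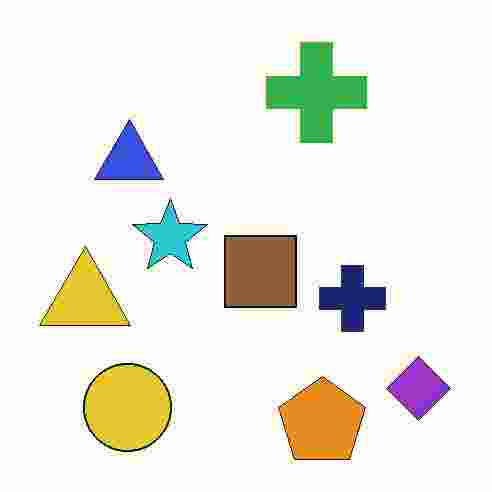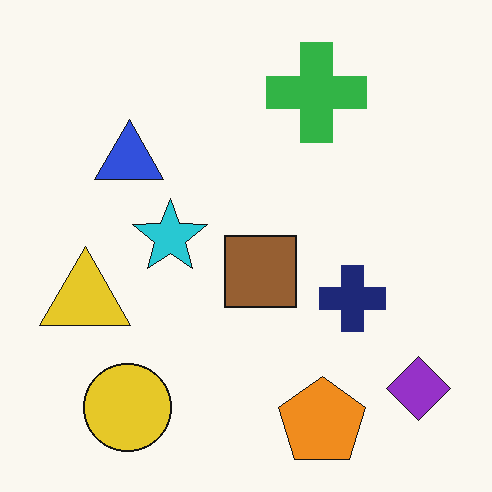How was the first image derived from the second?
The first image is the second degraded with heavy JPEG compression.

Blocky 8×8 compression artifacts appear around shape edges and the flat background shows ringing — characteristic JPEG degradation.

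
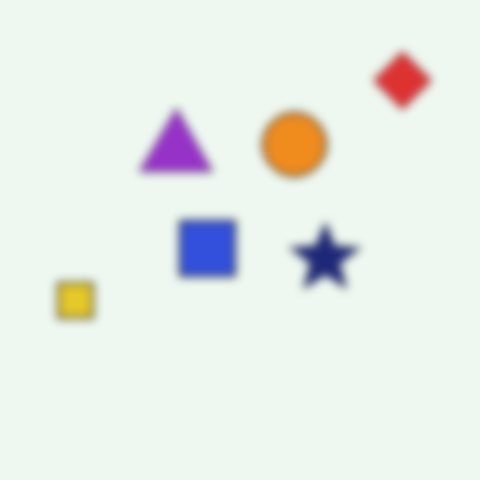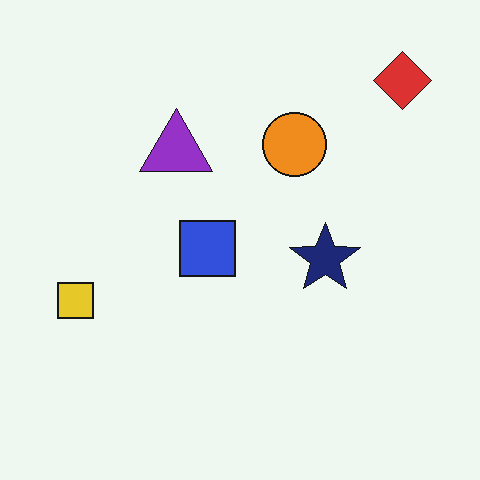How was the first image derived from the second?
It was moderately blurred.

Shape edges and outlines are uniformly softened across the whole image.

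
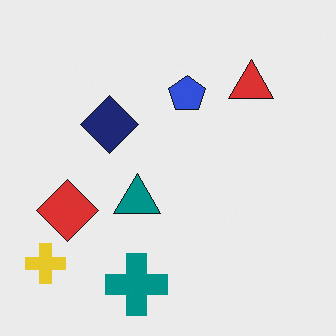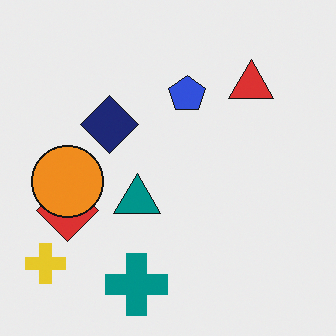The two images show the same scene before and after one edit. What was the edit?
It was overlaid with an additional orange circle.

An orange circle appears in the second image that is absent from the first.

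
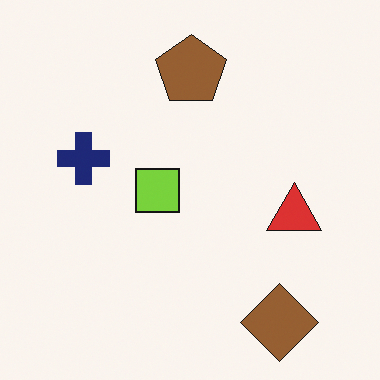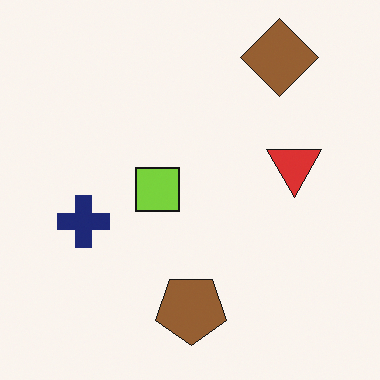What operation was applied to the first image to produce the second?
It was flipped vertically (top ↔ bottom).

The brown diamond is in the bottom-right of the first image and the top-right of the second — shapes on opposite sides of the horizontal midline have swapped in a mirror flip.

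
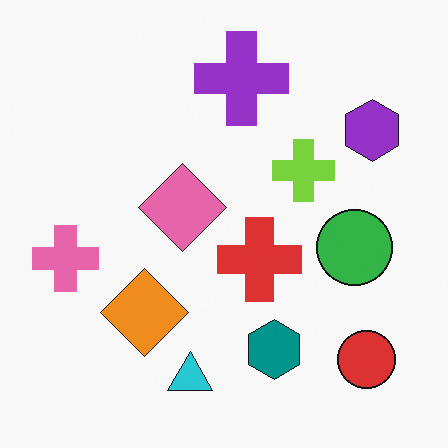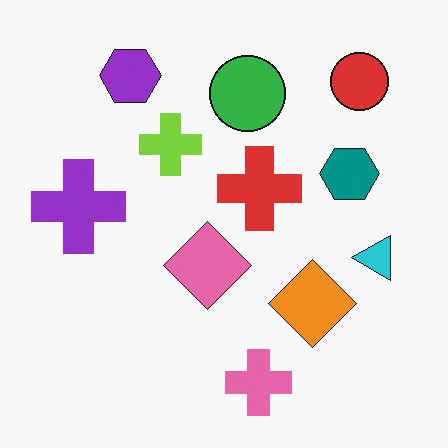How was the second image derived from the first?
The image was rotated 90° counter-clockwise.

The red circle sits in the bottom-right of the first image and the top-right of the second — consistent with a whole-image 90° counter-clockwise rotation.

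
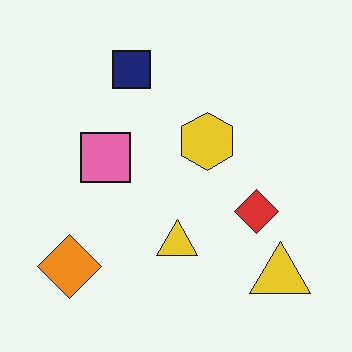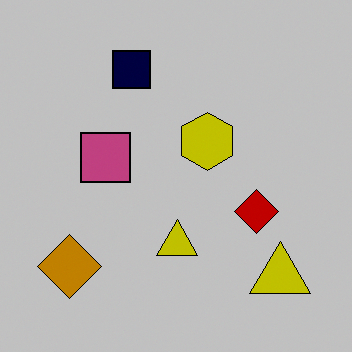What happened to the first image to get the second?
Heavily posterized to just a handful of flat colors.

Each flat color has snapped to a coarser quantized level — most visibly, the near-white background has dropped to a flat grey.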